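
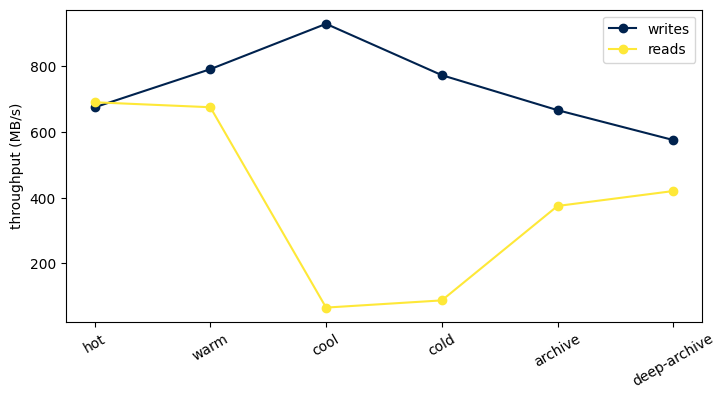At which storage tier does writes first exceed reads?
hot: writes ≈ 700 vs reads ≈ 700 (not yet); warm: writes ≈ 800 vs reads ≈ 700 (first crossover).

warm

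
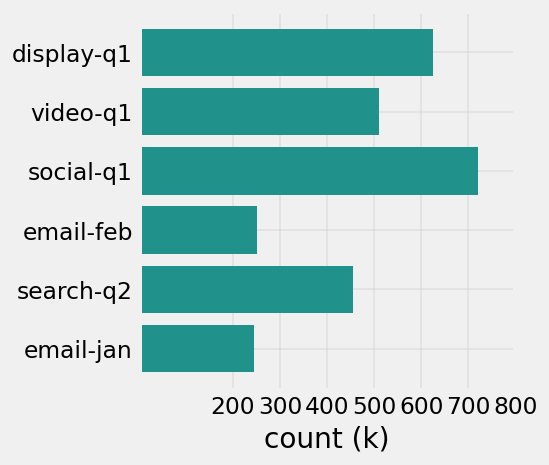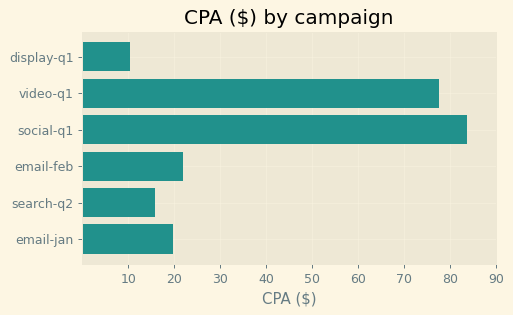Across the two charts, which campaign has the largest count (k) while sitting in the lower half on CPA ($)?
display-q1

Chart 2 median CPA ($) ≈ 20; below-median campaigns: display-q1, search-q2, email-jan. Among those, display-q1 has the highest count (k) (≈ 600).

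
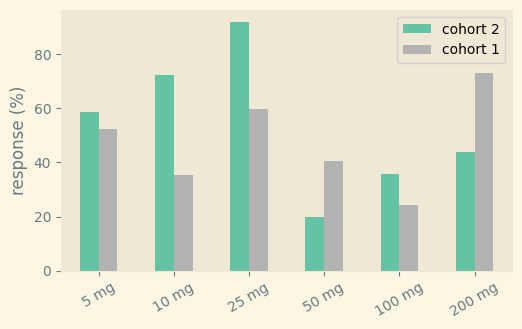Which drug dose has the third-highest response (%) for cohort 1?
5 mg

Top 4 for cohort 1: 200 mg ≈ 70, 25 mg ≈ 60, 5 mg ≈ 50, 50 mg ≈ 40.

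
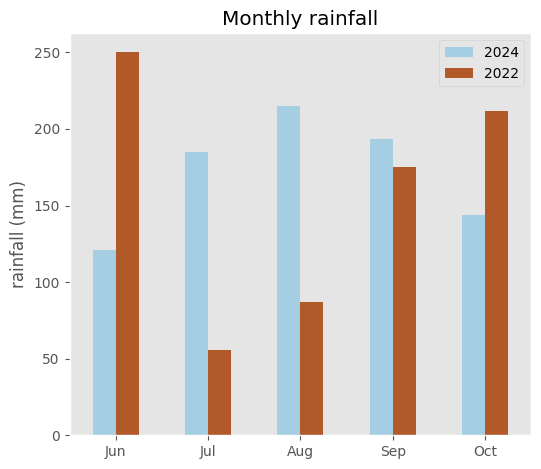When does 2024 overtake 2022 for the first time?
Jul

Jun: 2024 ≈ 125 vs 2022 ≈ 250 (not yet); Jul: 2024 ≈ 175 vs 2022 ≈ 50 (first crossover).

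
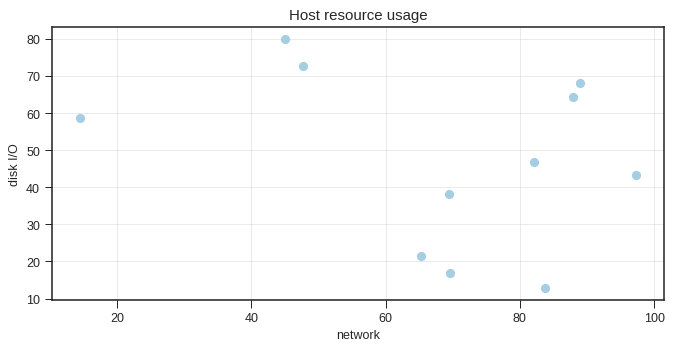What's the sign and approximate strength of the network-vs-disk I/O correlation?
negative, weak

Points are negatively correlated; weak (|r| ≈ 0.3).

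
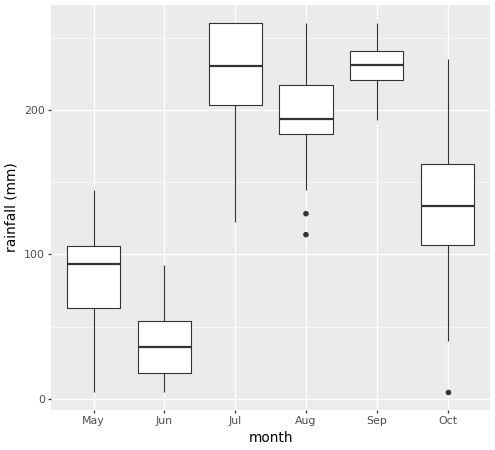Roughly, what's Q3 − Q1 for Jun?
Q3 ≈ 60, Q1 ≈ 20; IQR ≈ 40.

≈ 40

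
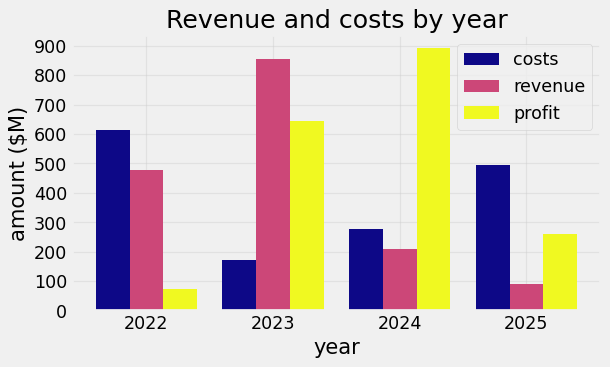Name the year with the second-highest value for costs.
2025

Top 3 for costs: 2022 ≈ 600, 2025 ≈ 500, 2024 ≈ 300.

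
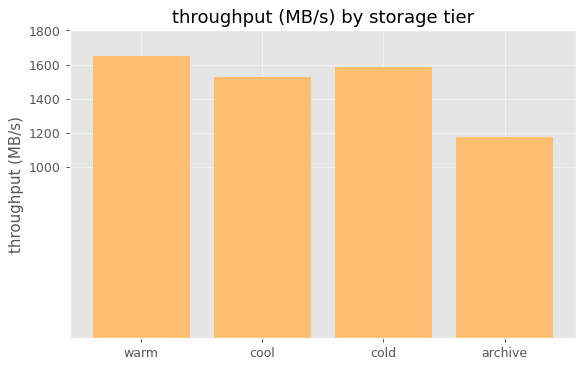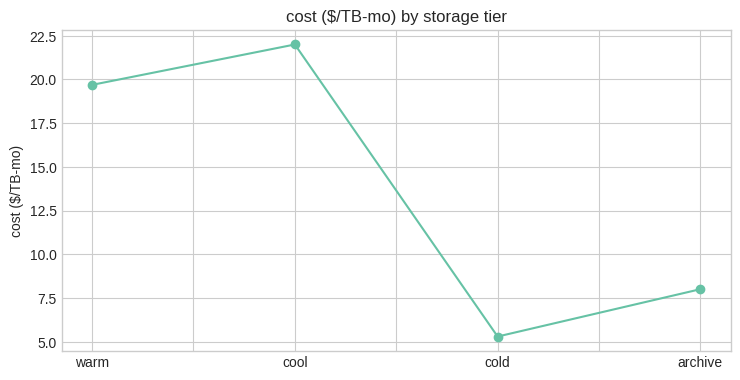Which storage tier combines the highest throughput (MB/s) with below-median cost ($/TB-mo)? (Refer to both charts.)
cold

Chart 2 median cost ($/TB-mo) ≈ 15; below-median storage tiers: cold, archive. Among those, cold has the highest throughput (MB/s) (≈ 1600).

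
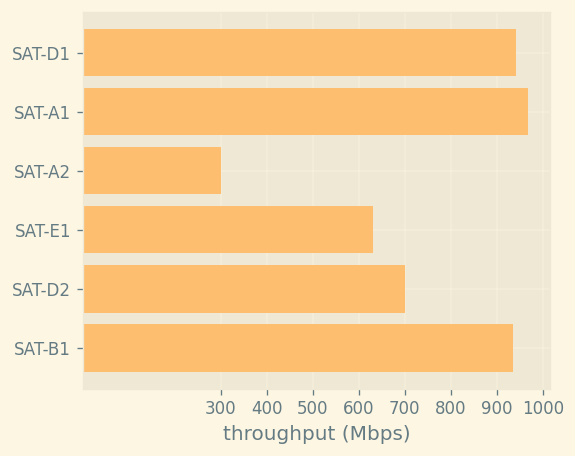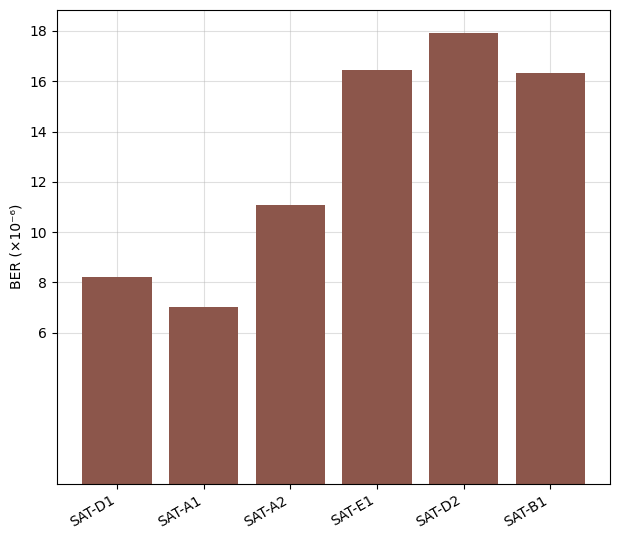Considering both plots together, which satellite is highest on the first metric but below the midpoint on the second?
SAT-A1

Chart 2 median BER (×10⁻⁶) ≈ 14; below-median satellites: SAT-D1, SAT-A1, SAT-A2. Among those, SAT-A1 has the highest throughput (Mbps) (≈ 1000).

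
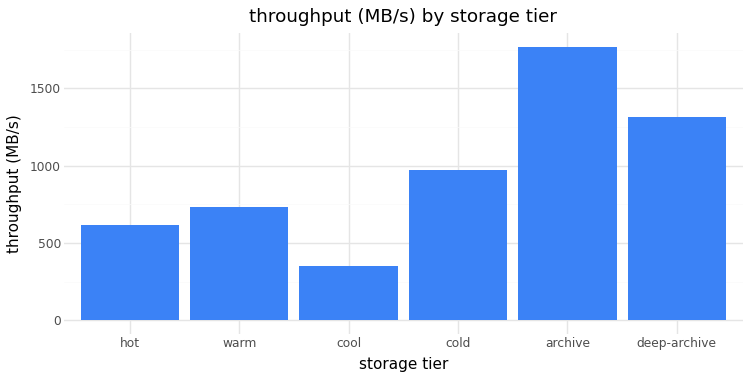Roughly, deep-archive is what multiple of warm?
≈ 1.75×

deep-archive ≈ 1400, warm ≈ 800; 1400/800 ≈ 1.75.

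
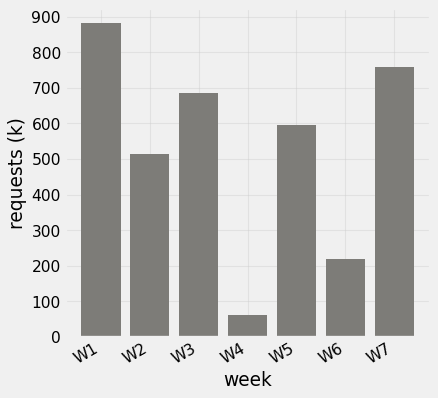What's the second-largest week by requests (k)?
W7

Top 3: W1 ≈ 900, W7 ≈ 800, W3 ≈ 700.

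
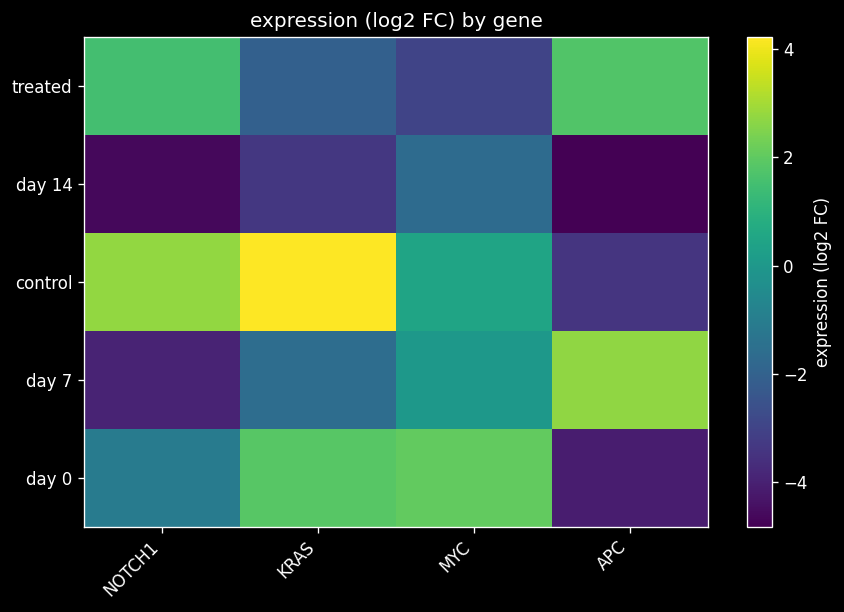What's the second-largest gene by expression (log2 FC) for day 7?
Top 3 for day 7: APC ≈ 3, MYC ≈ 0, KRAS ≈ -2.

MYC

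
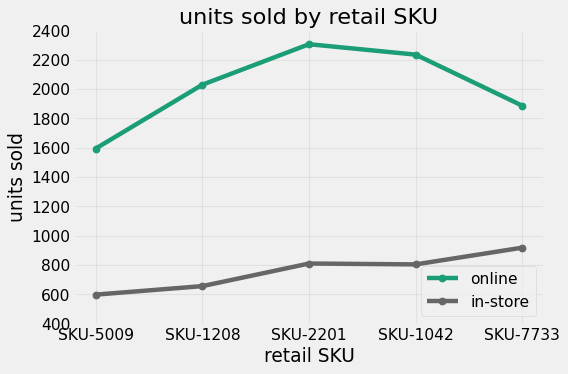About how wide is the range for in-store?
Max SKU-7733 ≈ 1000, min SKU-5009 ≈ 600; range ≈ 400.

≈ 400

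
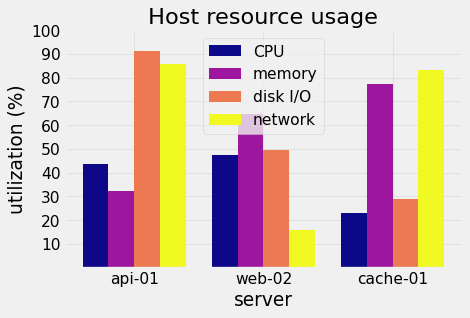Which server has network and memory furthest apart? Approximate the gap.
api-01: network ≈ 90, memory ≈ 30 → gap ≈ 60. Next-largest (web-02) is only ≈ 40.

api-01, ≈ 60 %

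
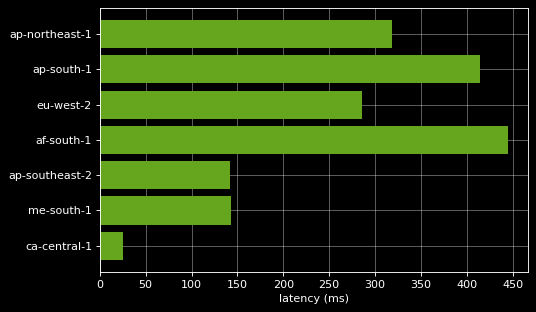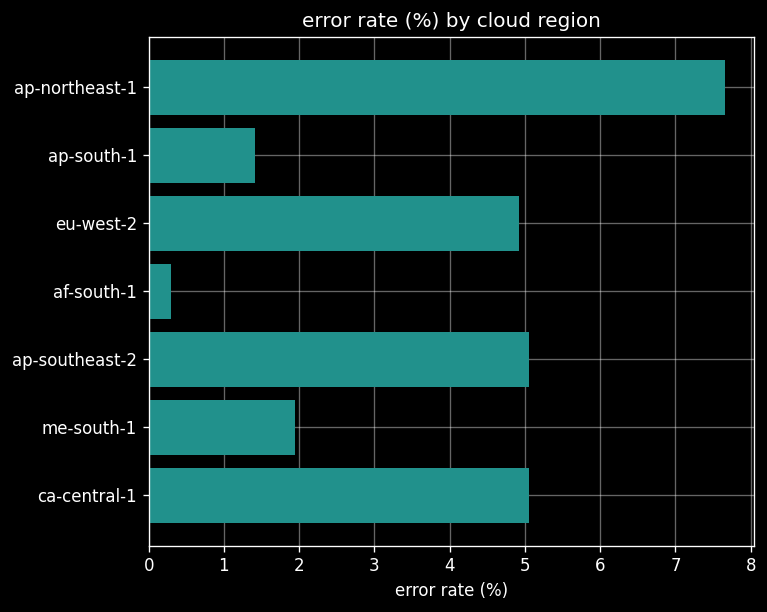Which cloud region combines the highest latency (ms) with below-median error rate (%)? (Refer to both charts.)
af-south-1

Chart 2 median error rate (%) ≈ 5; below-median cloud regions: ap-south-1, af-south-1, me-south-1. Among those, af-south-1 has the highest latency (ms) (≈ 450).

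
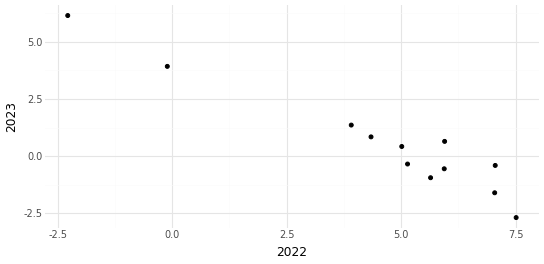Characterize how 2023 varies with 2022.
Points are negatively correlated; strong (|r| ≈ 1.0).

negative, strong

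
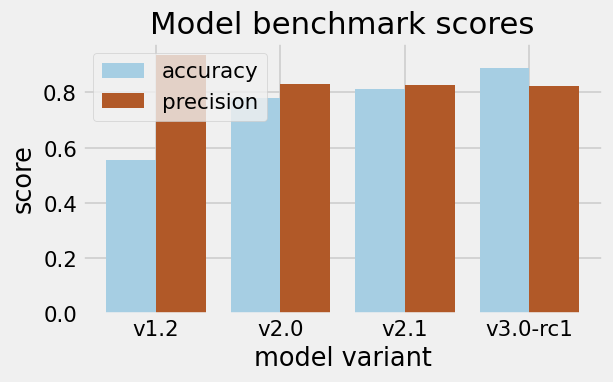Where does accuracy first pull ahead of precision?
v3.0-rc1

v2.1: accuracy ≈ 0.8 vs precision ≈ 0.8 (not yet); v3.0-rc1: accuracy ≈ 0.9 vs precision ≈ 0.8 (first crossover).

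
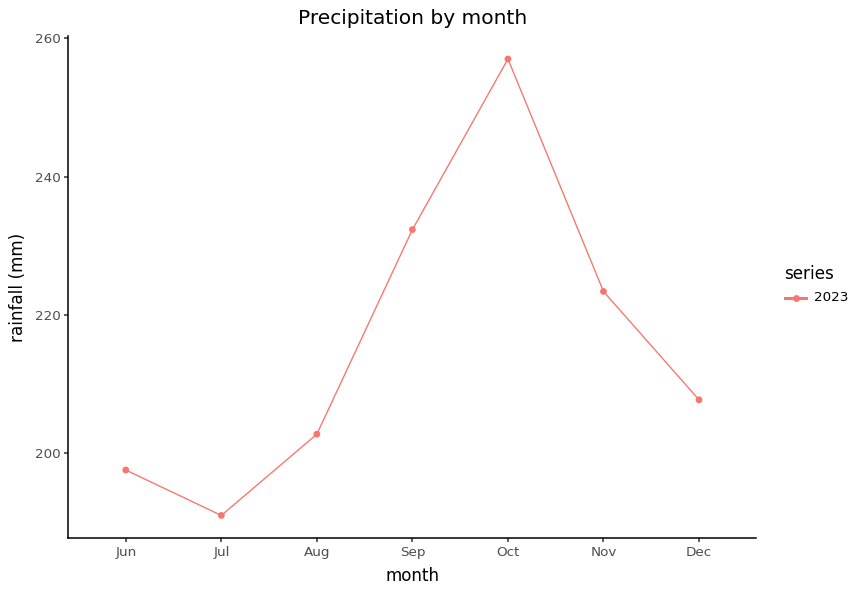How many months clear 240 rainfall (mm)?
1

Above 240: Oct.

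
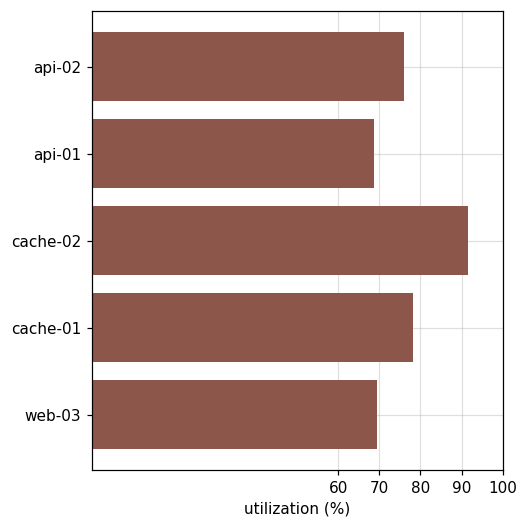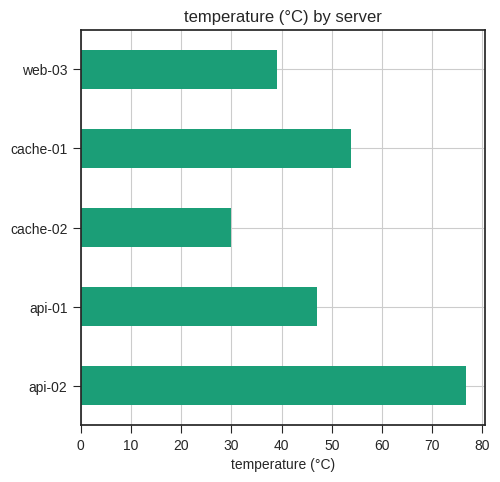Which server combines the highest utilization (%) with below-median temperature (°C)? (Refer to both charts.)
cache-02

Chart 2 median temperature (°C) ≈ 50; below-median servers: cache-02, web-03. Among those, cache-02 has the highest utilization (%) (≈ 90).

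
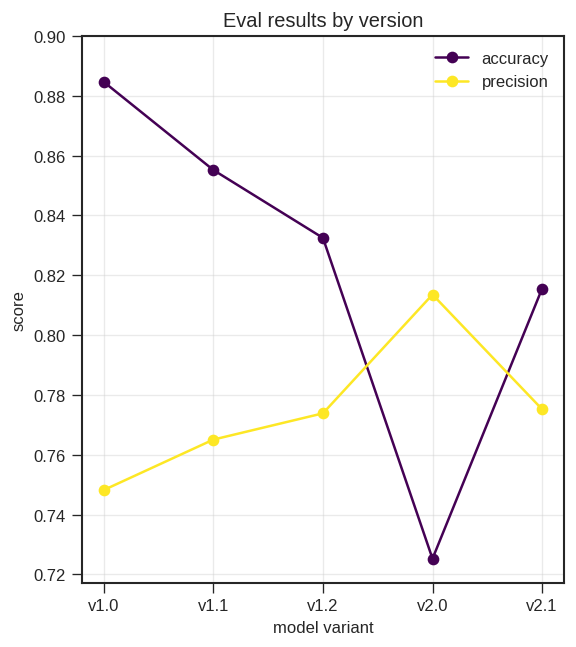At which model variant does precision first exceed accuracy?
v1.2: precision ≈ 0.78 vs accuracy ≈ 0.84 (not yet); v2.0: precision ≈ 0.82 vs accuracy ≈ 0.72 (first crossover).

v2.0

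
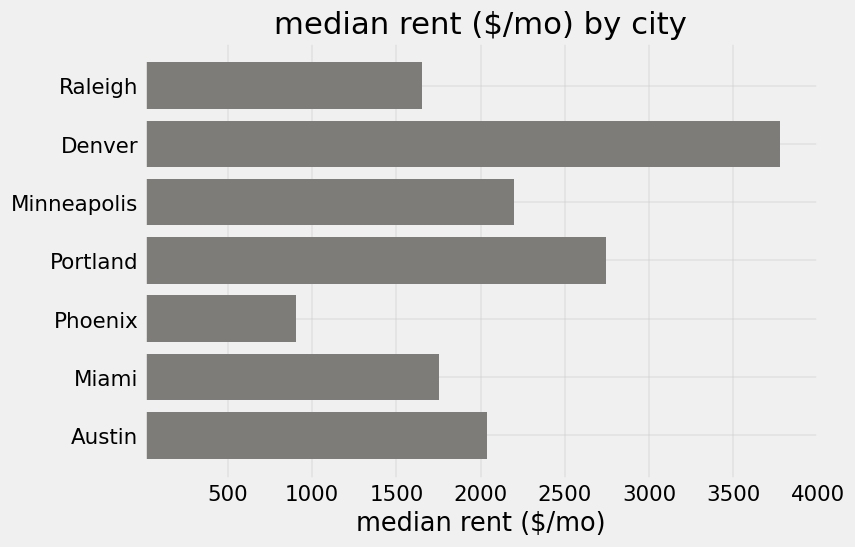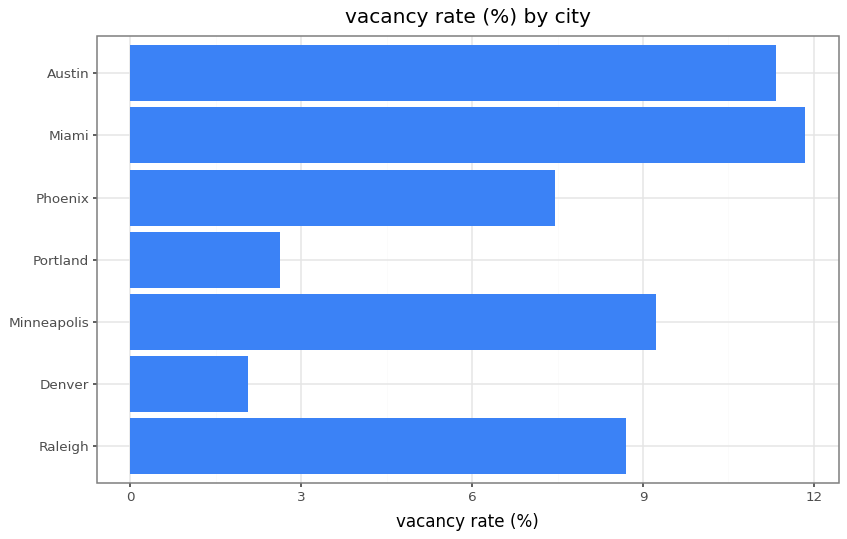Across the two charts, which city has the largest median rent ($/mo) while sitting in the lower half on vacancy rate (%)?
Denver

Chart 2 median vacancy rate (%) ≈ 8; below-median cities: Denver, Portland, Phoenix. Among those, Denver has the highest median rent ($/mo) (≈ 4000).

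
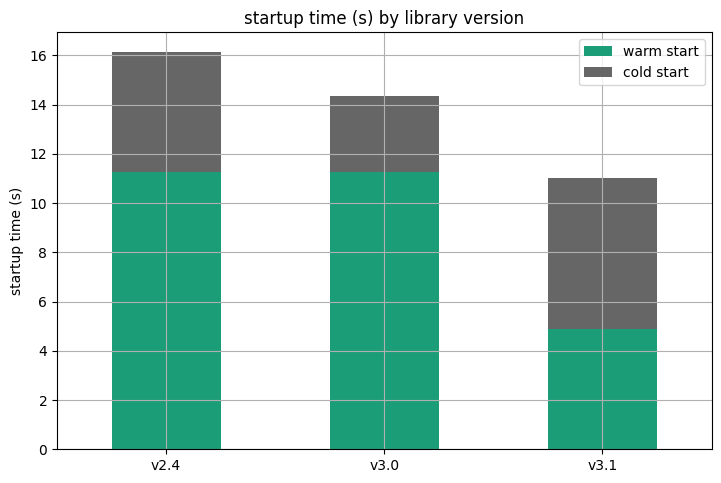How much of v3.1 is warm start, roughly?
warm start top ≈ 4, bottom ≈ 0; segment ≈ 4.

≈ 4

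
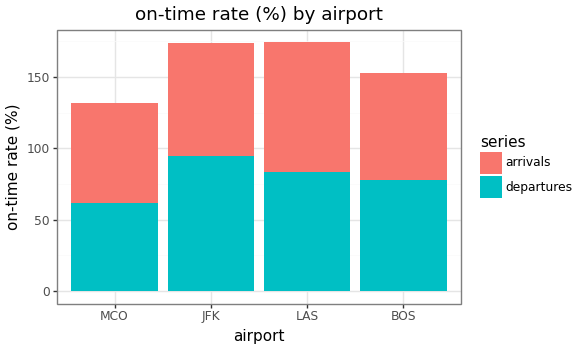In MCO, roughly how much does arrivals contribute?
arrivals top ≈ 140, bottom ≈ 60; segment ≈ 80.

≈ 80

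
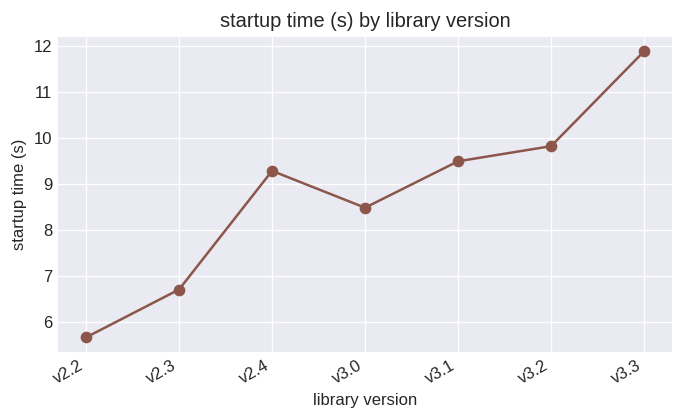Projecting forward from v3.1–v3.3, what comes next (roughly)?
Last three: 9, 10, 12 → slope ≈ 1.5/step → next ≈ 13.5.

≈ 13.5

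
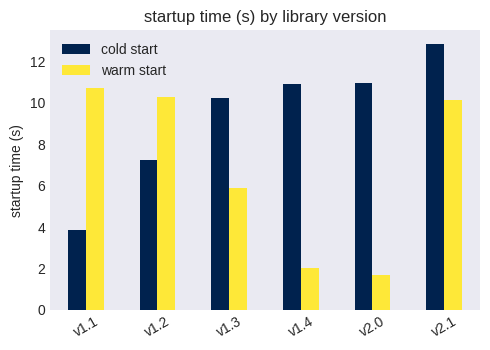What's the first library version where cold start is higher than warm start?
v1.3

v1.2: cold start ≈ 8 vs warm start ≈ 10 (not yet); v1.3: cold start ≈ 10 vs warm start ≈ 6 (first crossover).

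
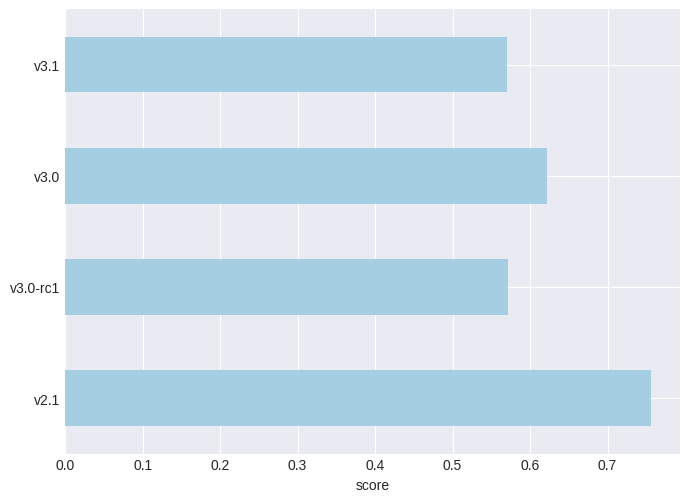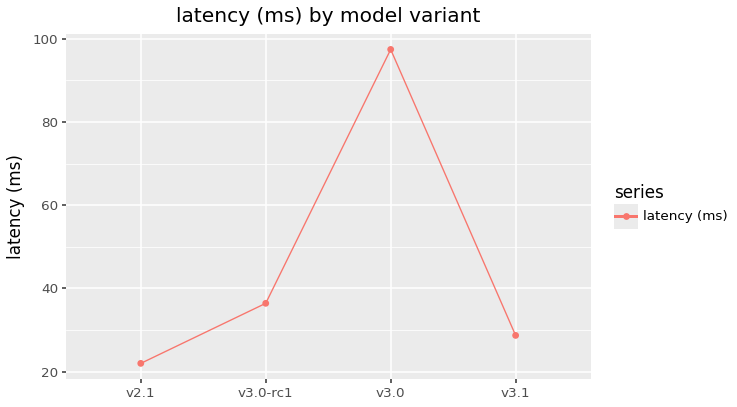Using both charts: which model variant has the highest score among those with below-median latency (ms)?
Chart 2 median latency (ms) ≈ 30; below-median model variants: v2.1, v3.1. Among those, v2.1 has the highest score (≈ 0.8).

v2.1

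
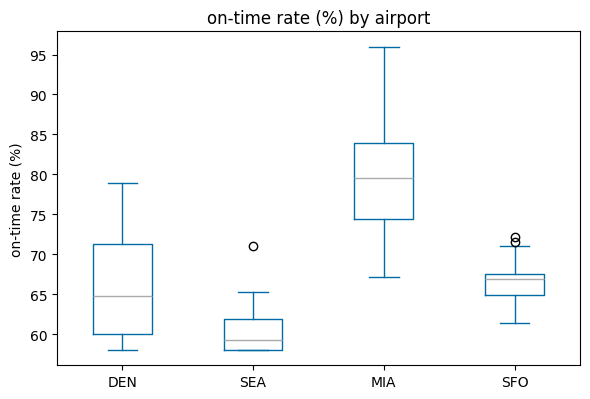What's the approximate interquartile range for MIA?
≈ 10

Q3 ≈ 84, Q1 ≈ 74; IQR ≈ 10.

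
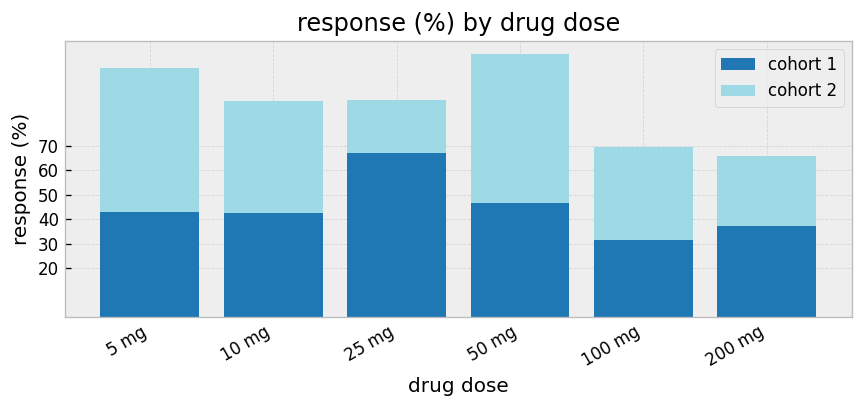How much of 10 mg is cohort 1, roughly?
cohort 1 top ≈ 40, bottom ≈ 0; segment ≈ 40.

≈ 40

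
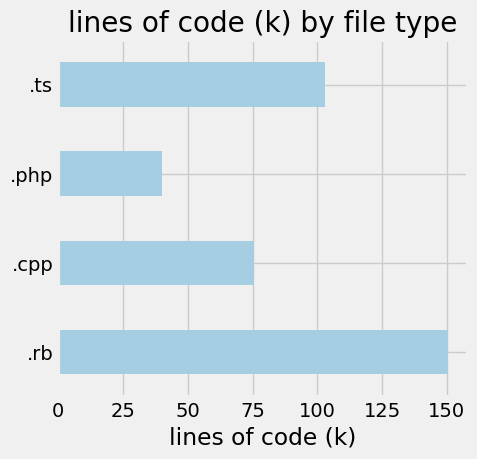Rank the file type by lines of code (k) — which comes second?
Top 3: .rb ≈ 160, .ts ≈ 100, .cpp ≈ 80.

.ts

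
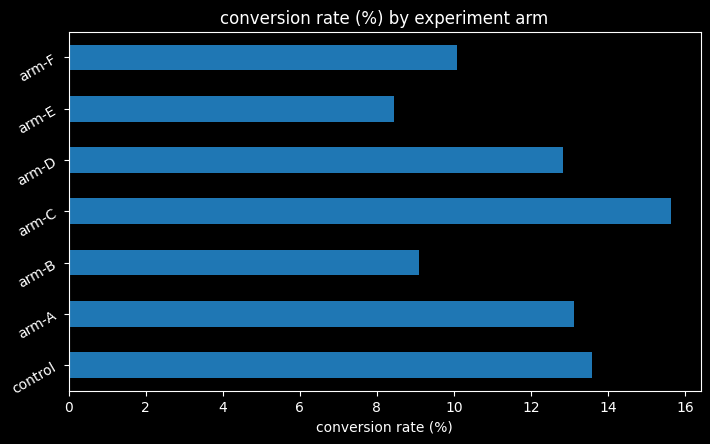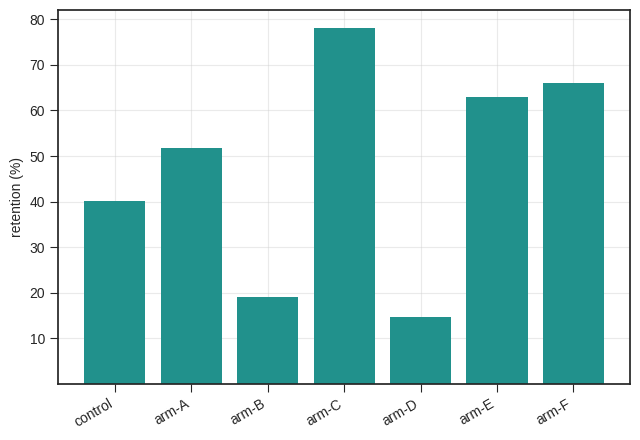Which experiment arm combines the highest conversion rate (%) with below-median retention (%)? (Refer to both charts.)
control

Chart 2 median retention (%) ≈ 50; below-median experiment arms: control, arm-B, arm-D. Among those, control has the highest conversion rate (%) (≈ 14).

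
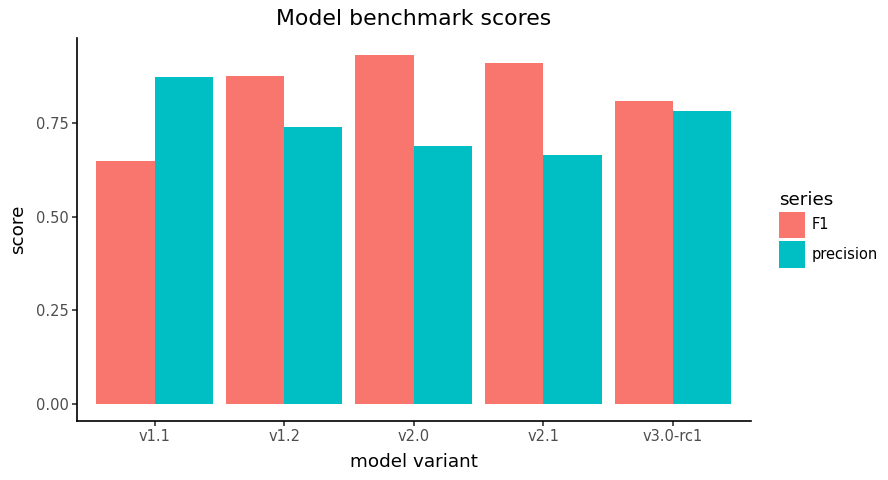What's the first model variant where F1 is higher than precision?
v1.2

v1.1: F1 ≈ 0.6 vs precision ≈ 0.9 (not yet); v1.2: F1 ≈ 0.9 vs precision ≈ 0.7 (first crossover).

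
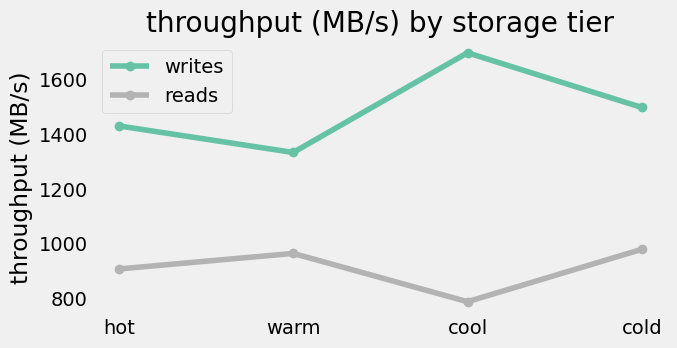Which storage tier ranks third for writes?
hot

Top 4 for writes: cool ≈ 1700, cold ≈ 1500, hot ≈ 1400, warm ≈ 1300.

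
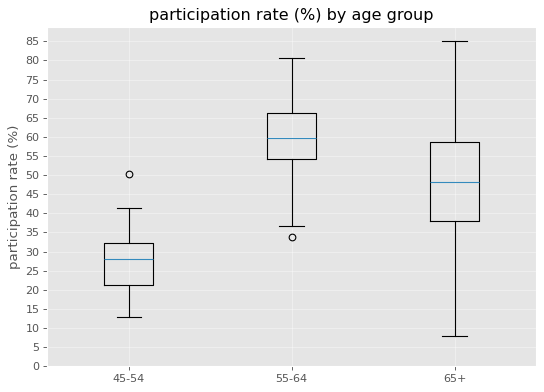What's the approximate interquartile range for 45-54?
Q3 ≈ 30, Q1 ≈ 20; IQR ≈ 10.

≈ 10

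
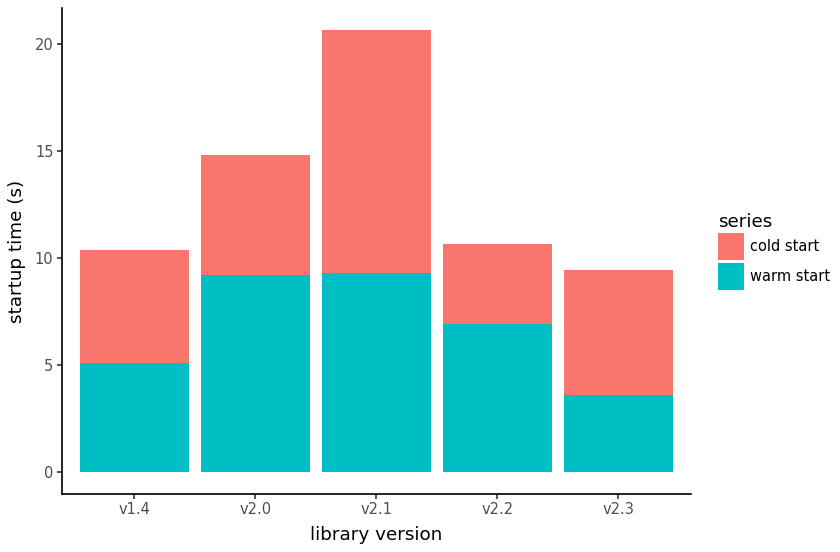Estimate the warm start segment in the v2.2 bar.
≈ 6

warm start top ≈ 6, bottom ≈ 0; segment ≈ 6.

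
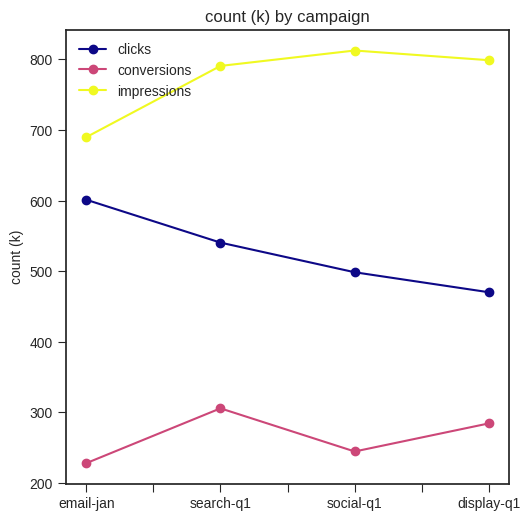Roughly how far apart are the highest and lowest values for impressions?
≈ 100

Max social-q1 ≈ 800, min email-jan ≈ 700; range ≈ 100.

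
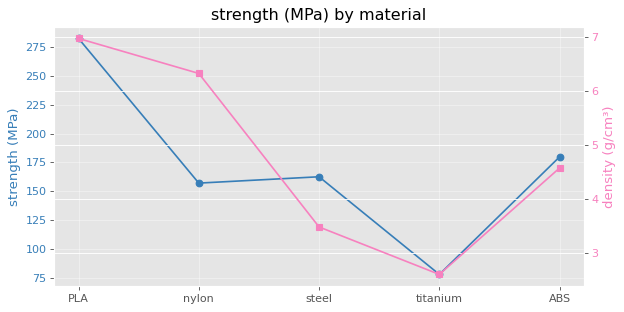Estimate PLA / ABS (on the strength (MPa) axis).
PLA ≈ 280, ABS ≈ 180; 280/180 ≈ 1.56.

≈ 1.56×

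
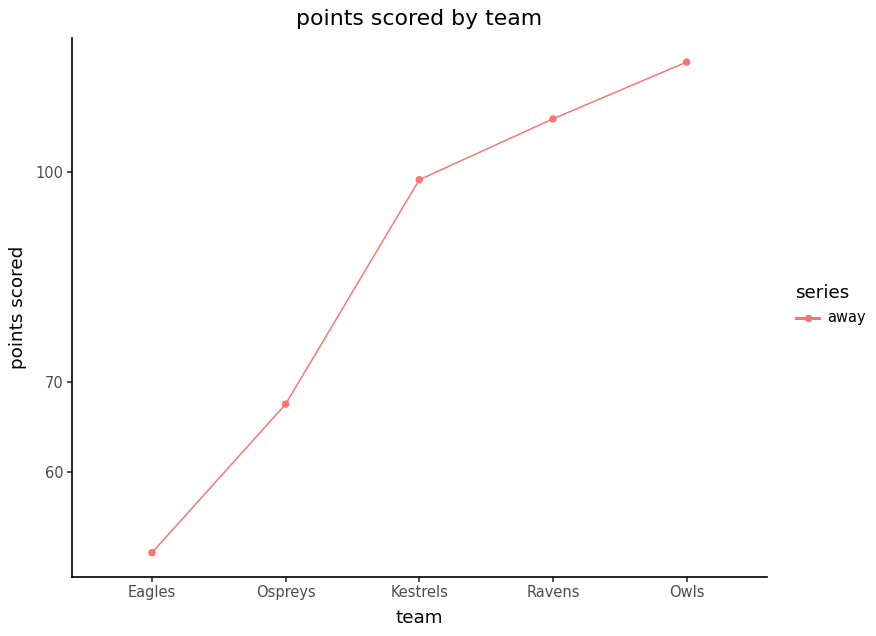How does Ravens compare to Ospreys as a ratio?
≈ 1.57×

Ravens ≈ 110, Ospreys ≈ 70; 110/70 ≈ 1.57.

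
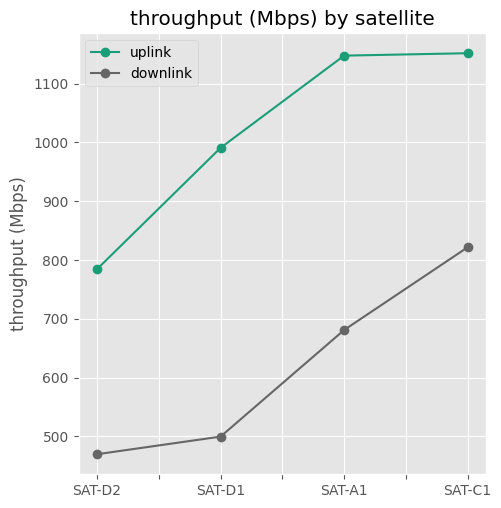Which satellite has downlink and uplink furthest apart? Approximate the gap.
SAT-D1: downlink ≈ 500, uplink ≈ 1000 → gap ≈ 500. Next-largest (SAT-A1) is only ≈ 400.

SAT-D1, ≈ 500 Mbps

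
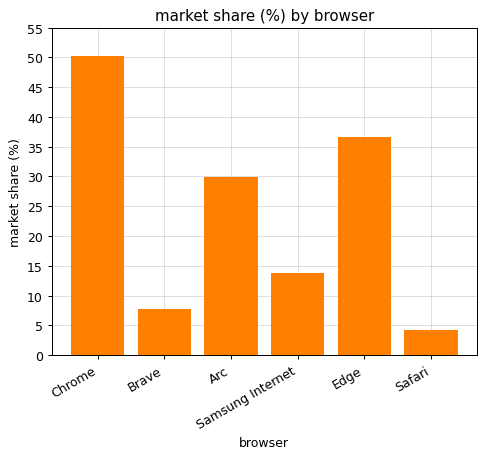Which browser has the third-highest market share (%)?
Top 4: Chrome ≈ 50, Edge ≈ 35, Arc ≈ 30, Samsung Internet ≈ 15.

Arc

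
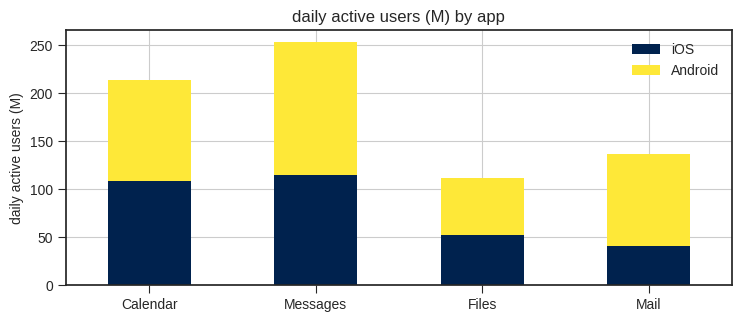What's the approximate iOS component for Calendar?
≈ 100

iOS top ≈ 100, bottom ≈ 0; segment ≈ 100.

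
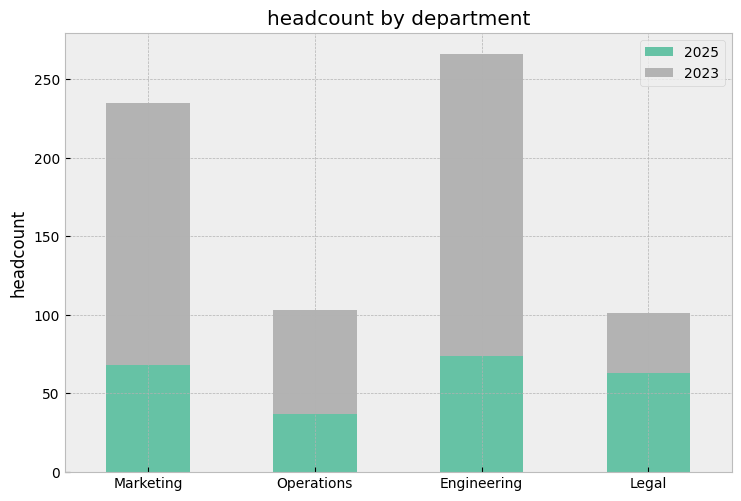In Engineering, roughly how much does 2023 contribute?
2023 top ≈ 275, bottom ≈ 75; segment ≈ 200.

≈ 200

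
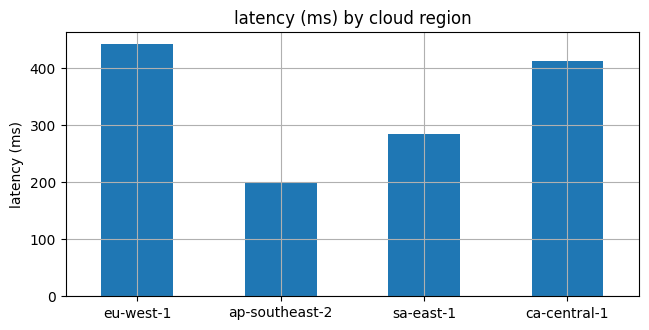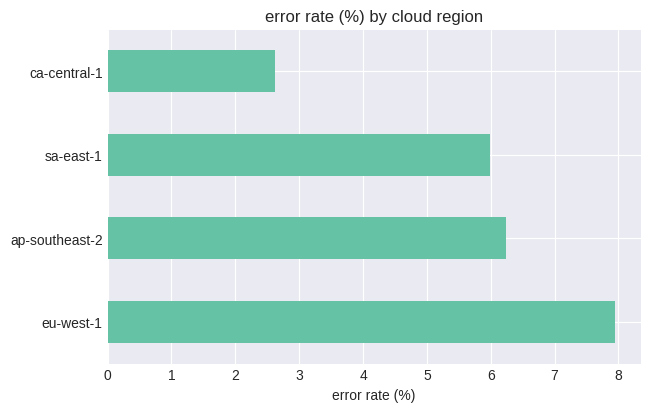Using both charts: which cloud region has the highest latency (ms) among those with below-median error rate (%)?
Chart 2 median error rate (%) ≈ 6; below-median cloud regions: sa-east-1, ca-central-1. Among those, ca-central-1 has the highest latency (ms) (≈ 400).

ca-central-1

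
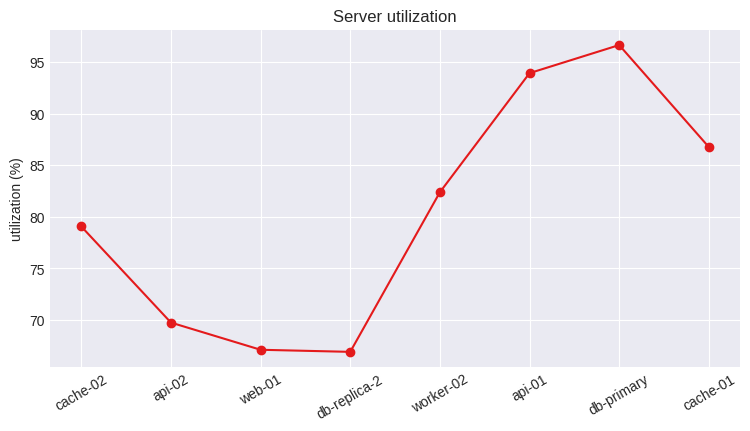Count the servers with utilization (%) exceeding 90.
2

Above 90: api-01, db-primary.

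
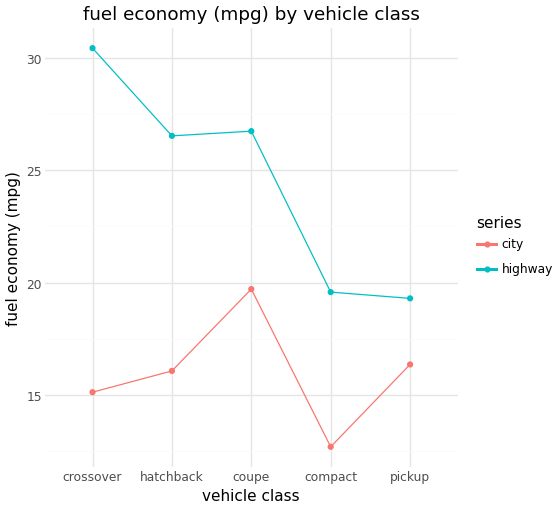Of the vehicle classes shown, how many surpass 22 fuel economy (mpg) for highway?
3

Above 22: crossover, hatchback, coupe.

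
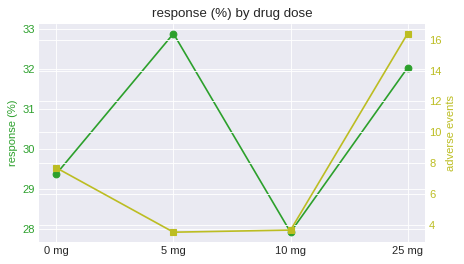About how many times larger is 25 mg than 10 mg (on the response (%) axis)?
25 mg ≈ 32.0, 10 mg ≈ 28.0; 32.0/28.0 ≈ 1.14.

≈ 1.14×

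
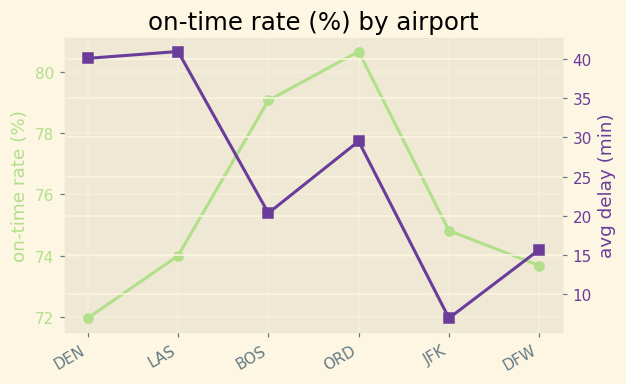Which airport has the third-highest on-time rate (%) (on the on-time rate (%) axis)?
JFK

Top 4 (on the on-time rate (%) axis): ORD ≈ 81, BOS ≈ 79, JFK ≈ 75, LAS ≈ 74.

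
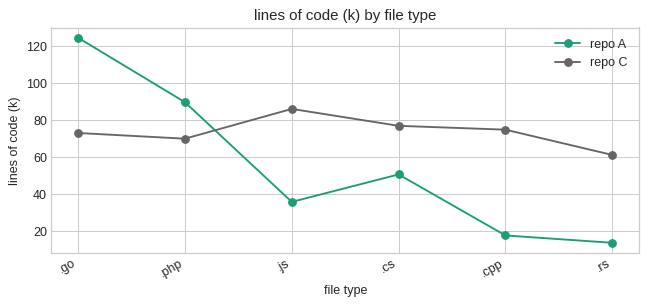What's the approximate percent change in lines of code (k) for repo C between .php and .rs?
≈ -14.3%

.php ≈ 70, .rs ≈ 60; (60 − 70) / 70 ≈ -14.3%.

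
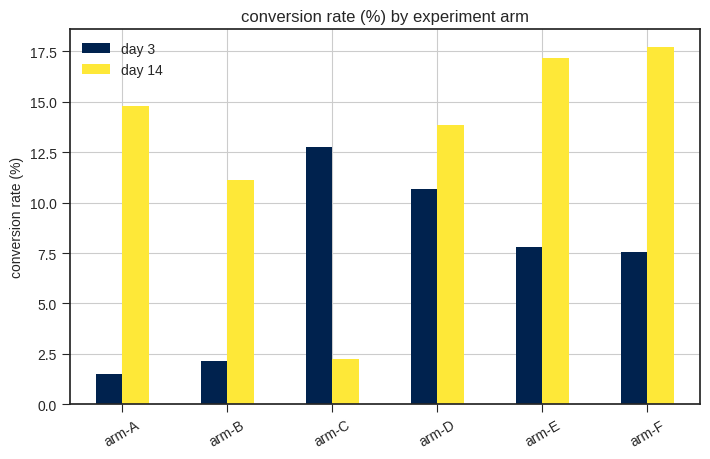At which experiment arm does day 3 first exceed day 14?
arm-C

arm-B: day 3 ≈ 2 vs day 14 ≈ 12 (not yet); arm-C: day 3 ≈ 12 vs day 14 ≈ 2 (first crossover).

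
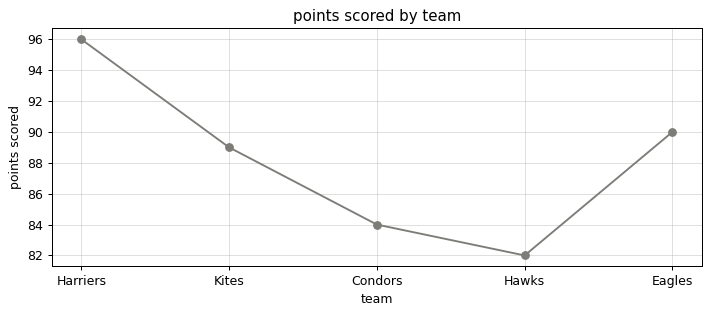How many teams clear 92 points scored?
1

Above 92: Harriers.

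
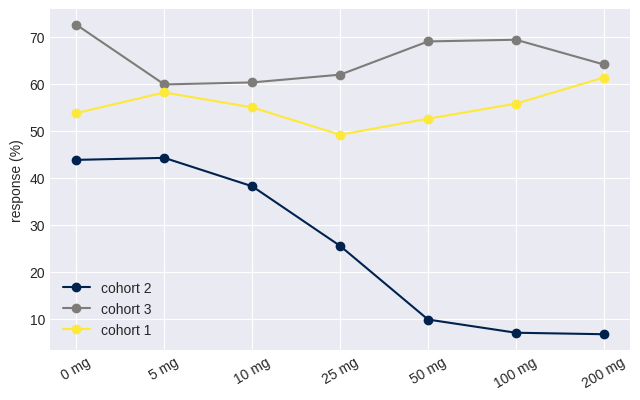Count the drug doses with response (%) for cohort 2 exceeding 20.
Above 20: 0 mg, 5 mg, 10 mg, 25 mg.

4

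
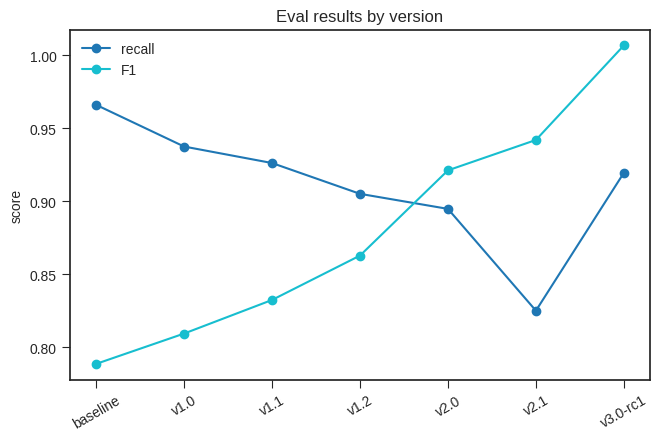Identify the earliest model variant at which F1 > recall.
v1.2: F1 ≈ 0.86 vs recall ≈ 0.90 (not yet); v2.0: F1 ≈ 0.92 vs recall ≈ 0.90 (first crossover).

v2.0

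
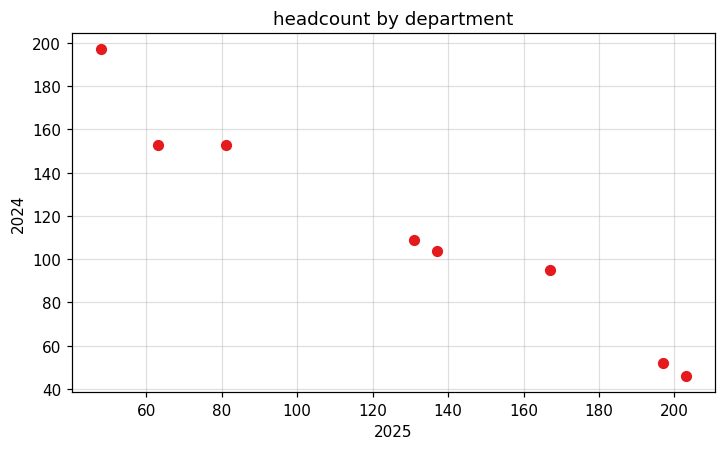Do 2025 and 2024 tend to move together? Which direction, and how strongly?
negative, strong

Points are negatively correlated; strong (|r| ≈ 1.0).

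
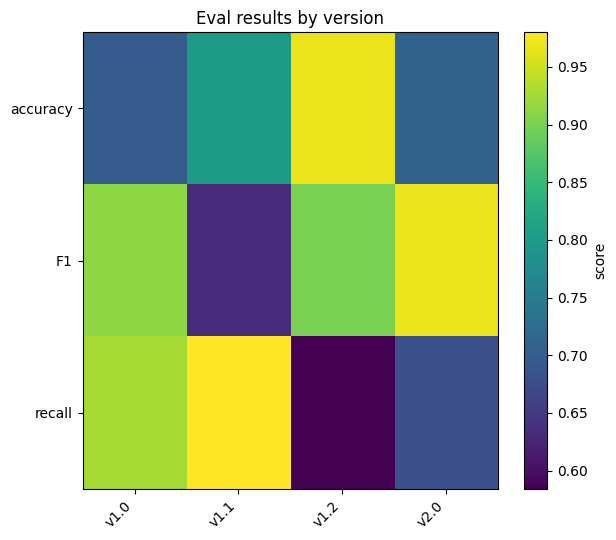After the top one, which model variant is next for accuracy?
v1.1

Top 3 for accuracy: v1.2 ≈ 0.95, v1.1 ≈ 0.80, v2.0 ≈ 0.70.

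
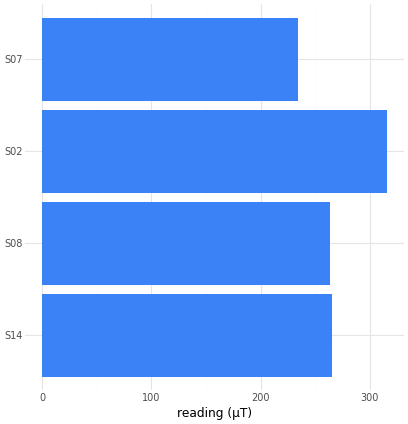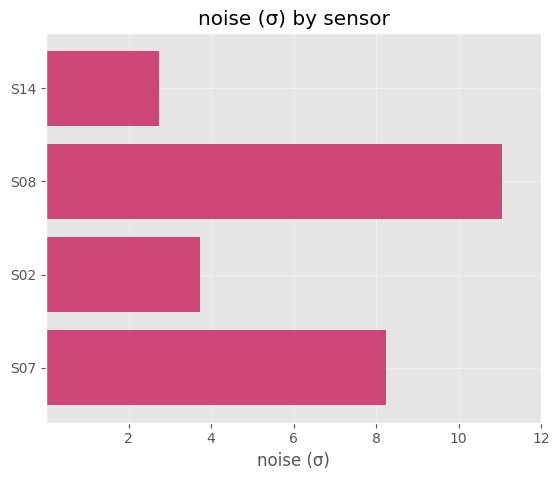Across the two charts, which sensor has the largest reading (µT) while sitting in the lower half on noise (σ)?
S02

Chart 2 median noise (σ) ≈ 6; below-median sensors: S14, S02. Among those, S02 has the highest reading (µT) (≈ 300).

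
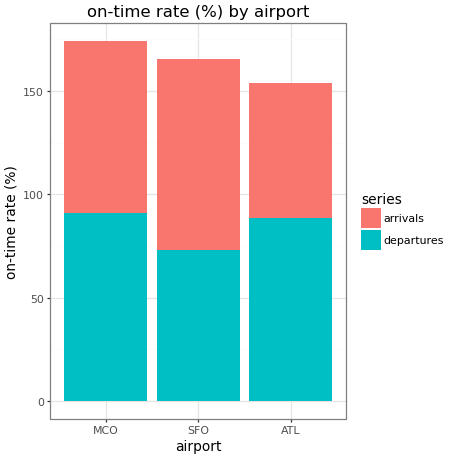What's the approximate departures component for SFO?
≈ 80

departures top ≈ 80, bottom ≈ 0; segment ≈ 80.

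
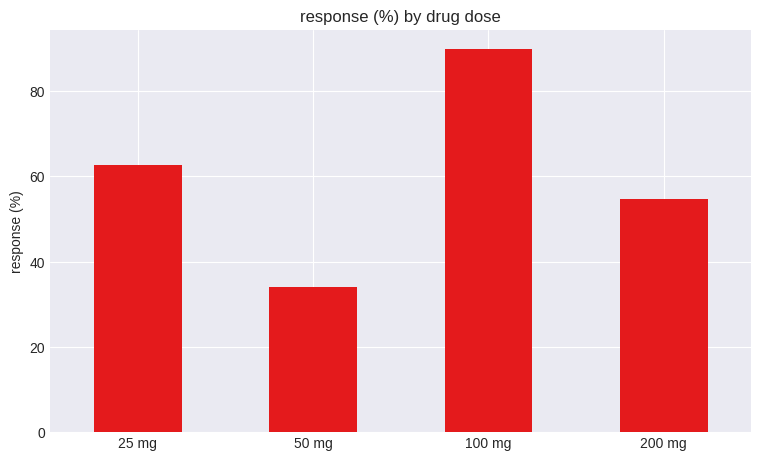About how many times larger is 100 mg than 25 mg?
100 mg ≈ 90, 25 mg ≈ 60; 90/60 ≈ 1.5.

≈ 1.5×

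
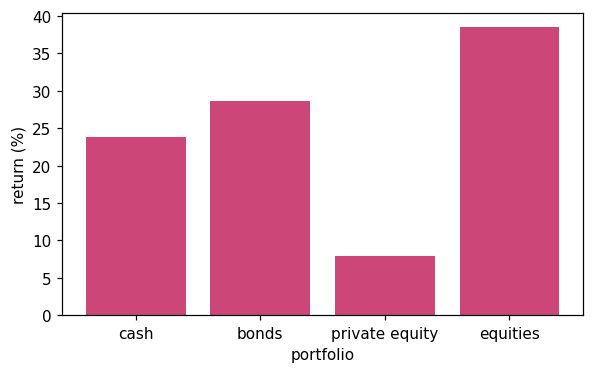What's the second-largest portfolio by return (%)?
bonds

Top 3: equities ≈ 40, bonds ≈ 30, cash ≈ 25.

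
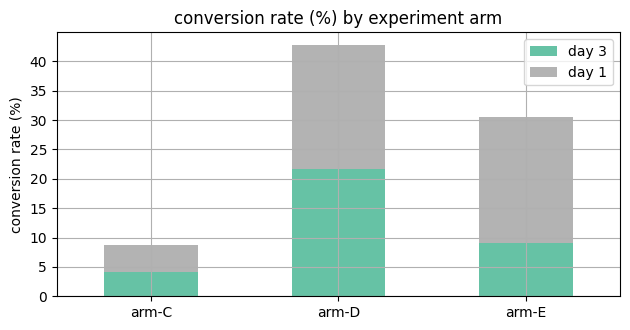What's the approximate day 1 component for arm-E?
≈ 20

day 1 top ≈ 30, bottom ≈ 10; segment ≈ 20.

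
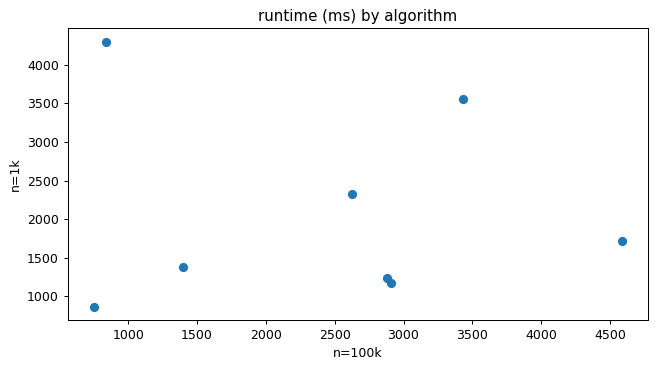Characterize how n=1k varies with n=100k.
no clear correlation

Points are roughly uncorrelated; weak (|r| ≈ 0.1).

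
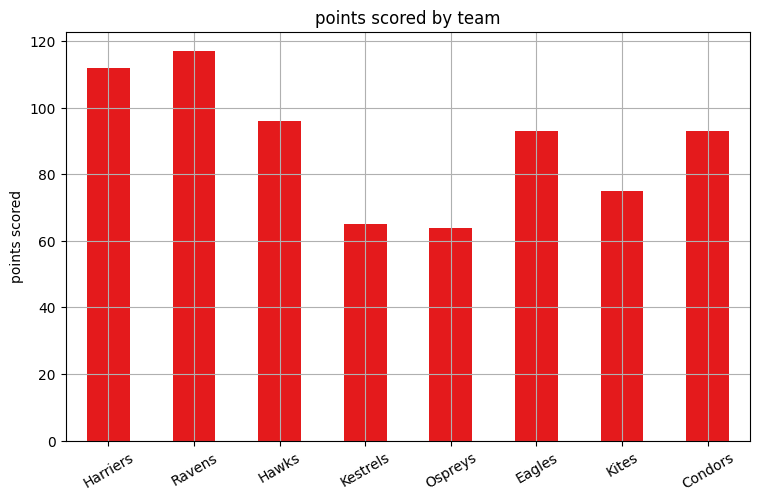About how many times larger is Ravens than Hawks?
≈ 1.2×

Ravens ≈ 120, Hawks ≈ 100; 120/100 ≈ 1.2.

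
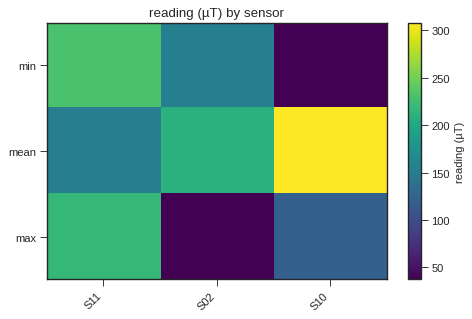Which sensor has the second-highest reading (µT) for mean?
S02

Top 3 for mean: S10 ≈ 300, S02 ≈ 200, S11 ≈ 150.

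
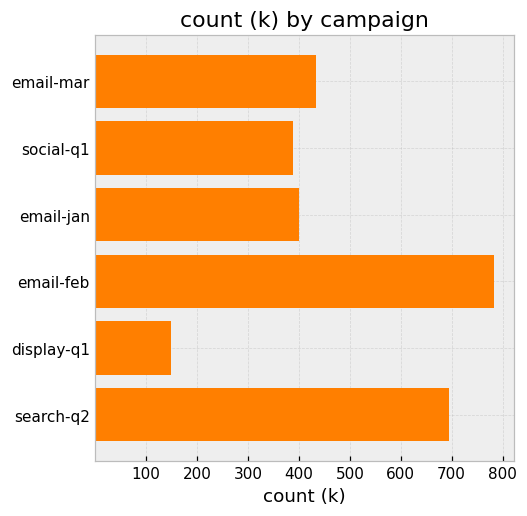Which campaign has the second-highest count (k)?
Top 3: email-feb ≈ 800, search-q2 ≈ 700, email-mar ≈ 400.

search-q2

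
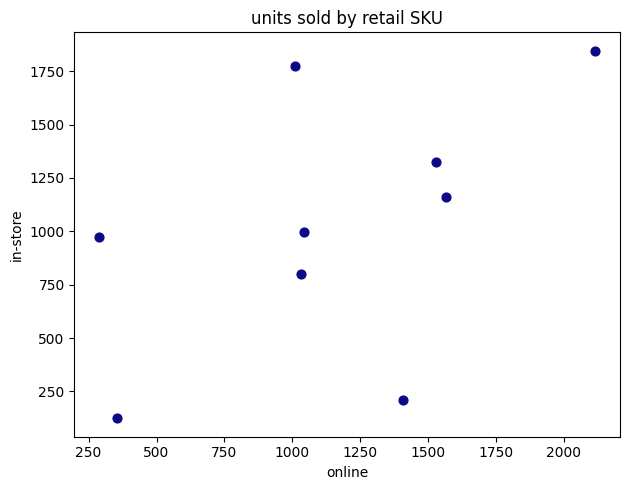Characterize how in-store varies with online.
Points are positively correlated; moderate (|r| ≈ 0.5).

positive, moderate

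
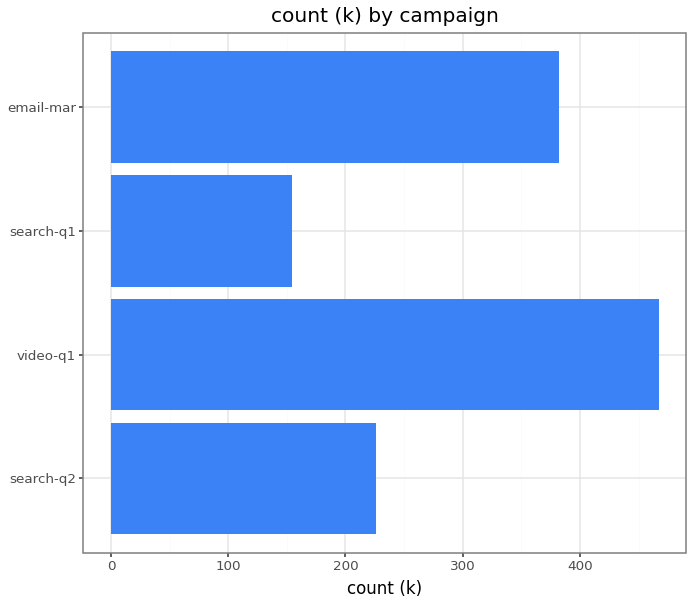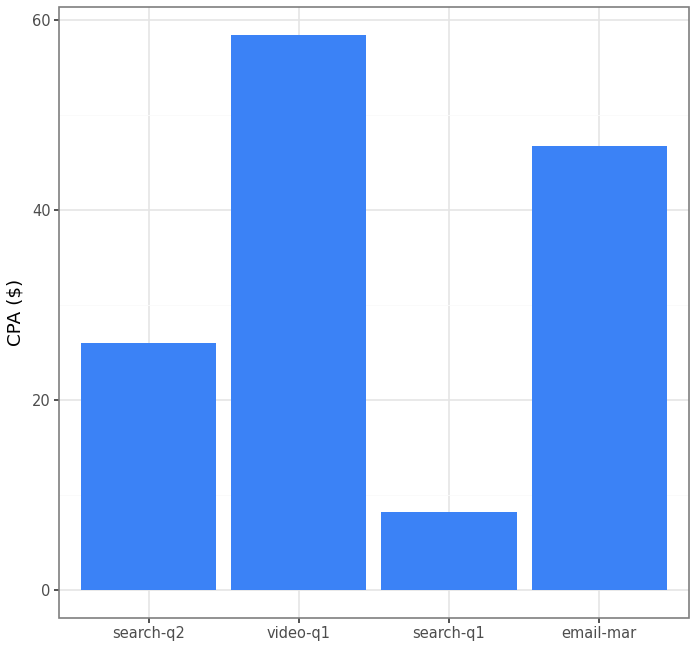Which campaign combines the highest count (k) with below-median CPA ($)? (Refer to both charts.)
Chart 2 median CPA ($) ≈ 40; below-median campaigns: search-q2, search-q1. Among those, search-q2 has the highest count (k) (≈ 250).

search-q2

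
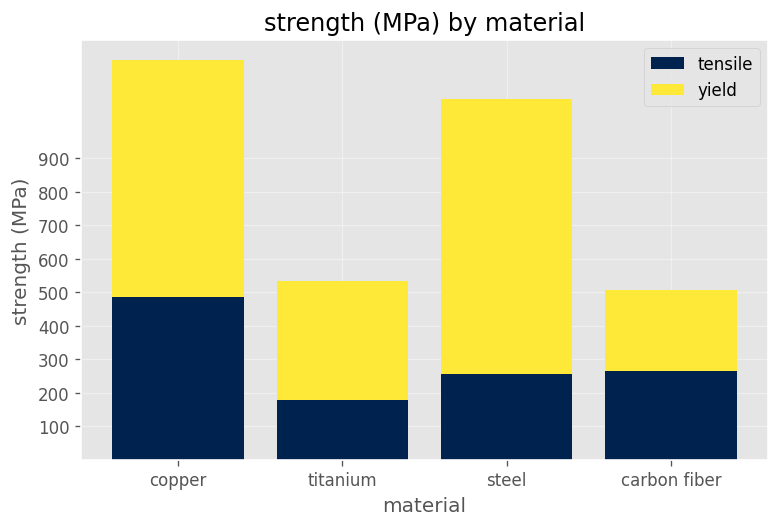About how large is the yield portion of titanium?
yield top ≈ 500, bottom ≈ 200; segment ≈ 300.

≈ 300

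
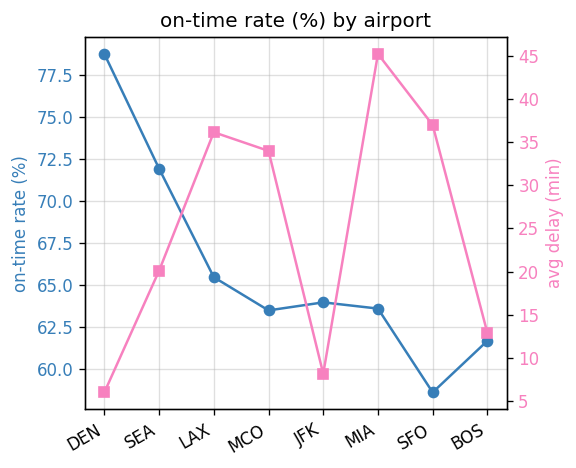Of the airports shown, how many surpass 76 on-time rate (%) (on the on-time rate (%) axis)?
Above 76: DEN.

1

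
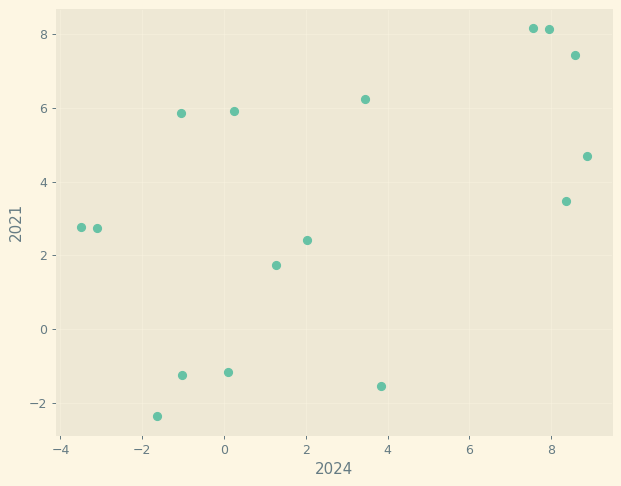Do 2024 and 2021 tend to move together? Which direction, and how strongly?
positive, moderate

Points are positively correlated; moderate (|r| ≈ 0.5).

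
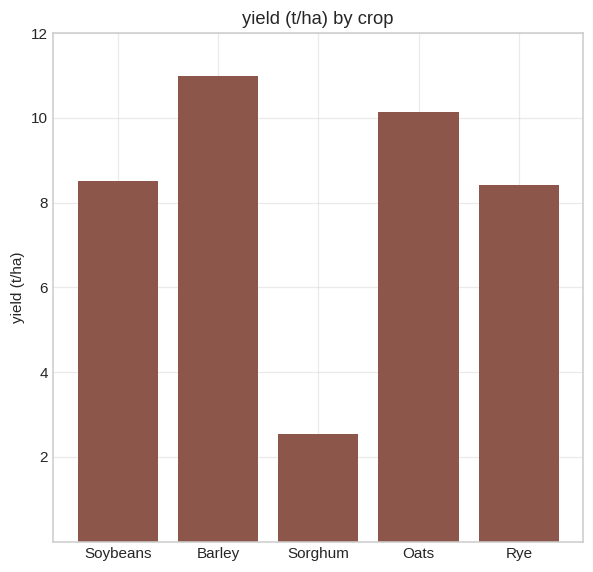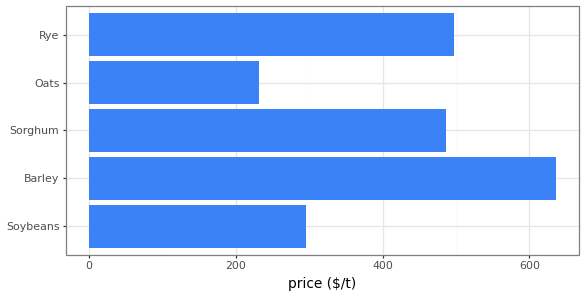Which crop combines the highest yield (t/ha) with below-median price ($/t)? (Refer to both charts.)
Oats

Chart 2 median price ($/t) ≈ 500; below-median crops: Soybeans, Oats. Among those, Oats has the highest yield (t/ha) (≈ 10).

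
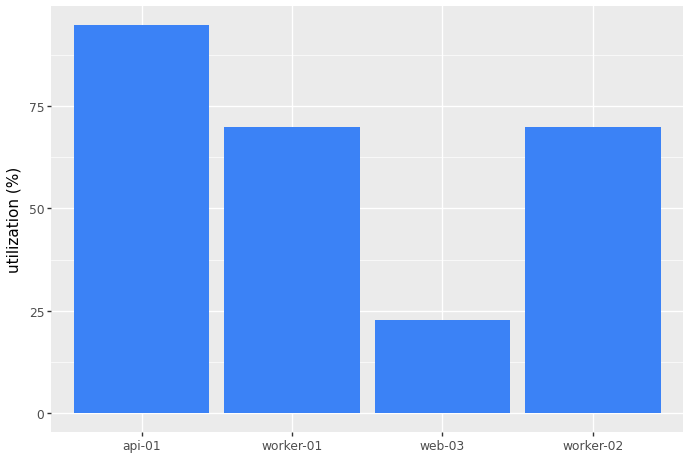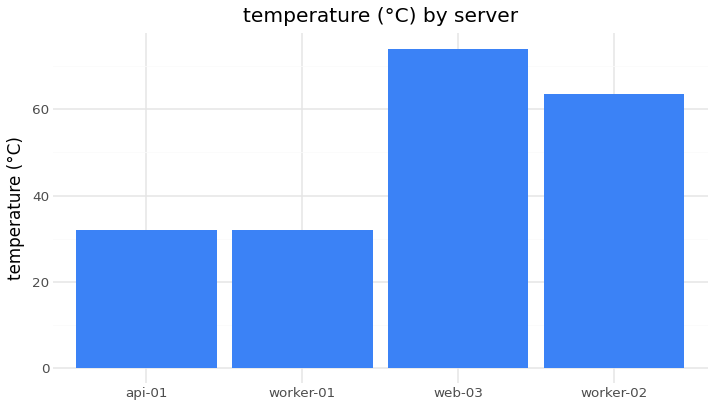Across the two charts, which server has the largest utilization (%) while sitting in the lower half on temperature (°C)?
Chart 2 median temperature (°C) ≈ 50; below-median servers: api-01, worker-01. Among those, api-01 has the highest utilization (%) (≈ 90).

api-01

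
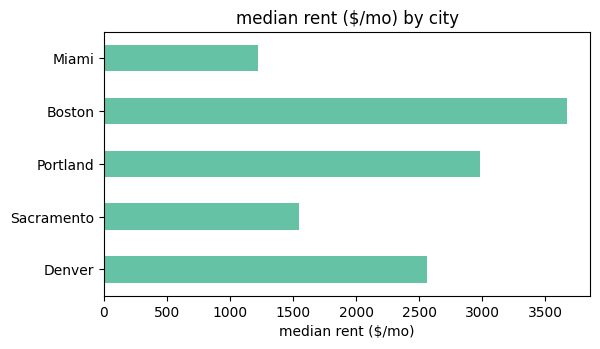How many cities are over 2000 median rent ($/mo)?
3

Above 2000: Denver, Portland, Boston.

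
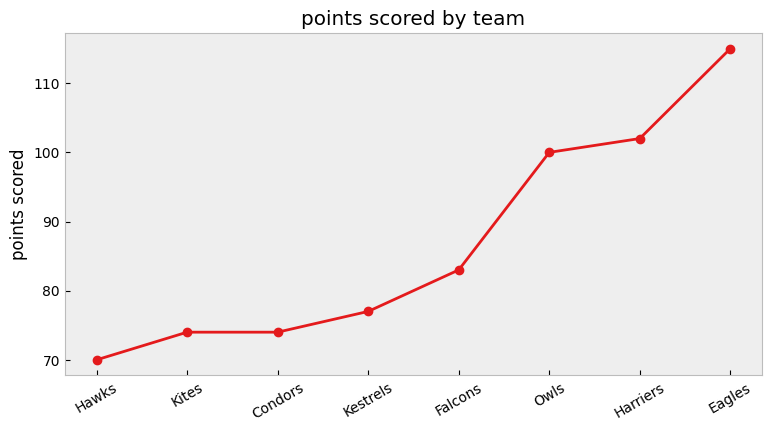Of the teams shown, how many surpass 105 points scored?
1

Above 105: Eagles.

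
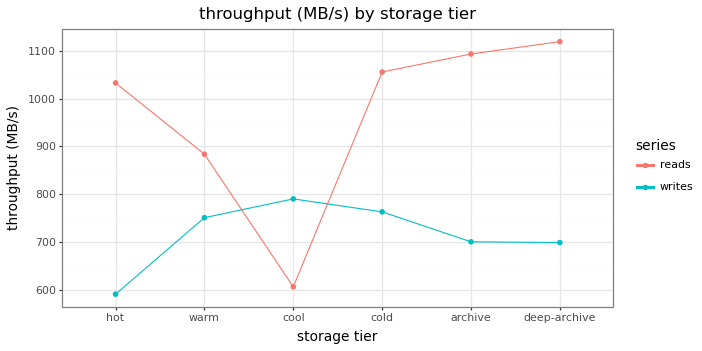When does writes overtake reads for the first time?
warm: writes ≈ 750 vs reads ≈ 900 (not yet); cool: writes ≈ 800 vs reads ≈ 600 (first crossover).

cool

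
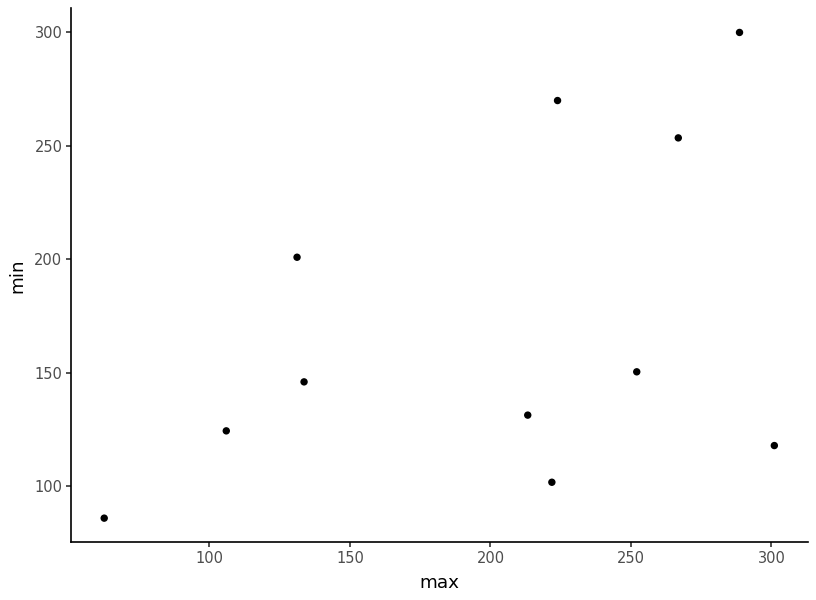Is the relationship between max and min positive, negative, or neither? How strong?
Points are positively correlated; moderate (|r| ≈ 0.5).

positive, moderate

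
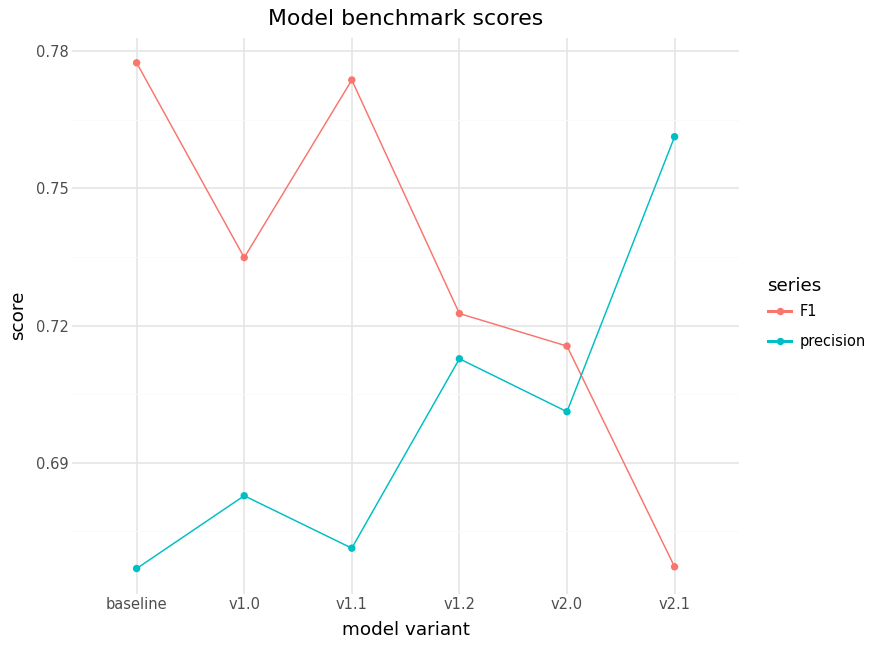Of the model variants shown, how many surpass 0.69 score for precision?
3

Above 0.69: v1.2, v2.0, v2.1.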